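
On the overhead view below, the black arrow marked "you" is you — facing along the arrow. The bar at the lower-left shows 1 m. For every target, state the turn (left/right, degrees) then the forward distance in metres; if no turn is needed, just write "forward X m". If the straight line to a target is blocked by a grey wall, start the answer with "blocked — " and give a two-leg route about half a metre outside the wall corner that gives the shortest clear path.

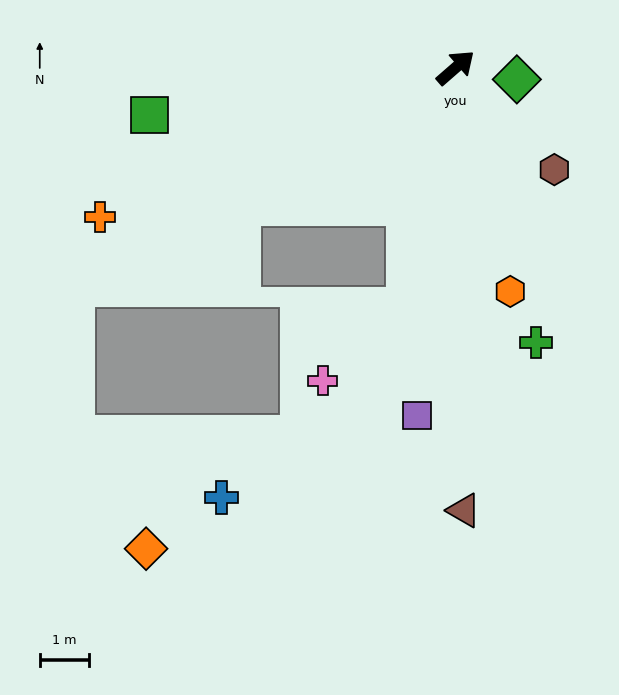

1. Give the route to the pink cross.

blocked — turn right 142°, forward 5.0 m, then turn right 38°, forward 2.3 m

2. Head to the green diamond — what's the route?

turn right 52°, forward 1.3 m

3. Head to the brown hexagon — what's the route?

turn right 87°, forward 2.9 m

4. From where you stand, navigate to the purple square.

turn right 137°, forward 7.1 m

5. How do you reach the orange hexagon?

turn right 117°, forward 4.7 m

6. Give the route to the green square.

turn left 148°, forward 6.3 m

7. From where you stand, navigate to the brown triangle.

turn right 130°, forward 9.0 m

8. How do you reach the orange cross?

turn left 162°, forward 7.8 m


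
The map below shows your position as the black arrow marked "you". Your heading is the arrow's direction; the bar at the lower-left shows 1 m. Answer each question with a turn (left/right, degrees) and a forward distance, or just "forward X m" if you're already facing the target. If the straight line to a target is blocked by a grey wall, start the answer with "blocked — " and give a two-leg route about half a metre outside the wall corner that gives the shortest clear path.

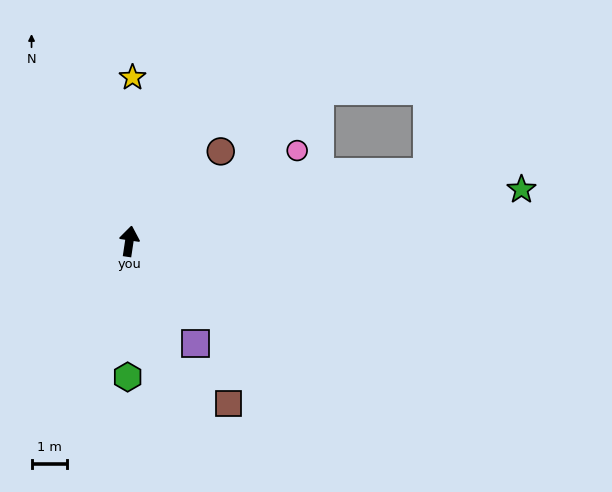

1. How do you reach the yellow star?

turn left 7°, forward 4.6 m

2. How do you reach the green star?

turn right 74°, forward 11.2 m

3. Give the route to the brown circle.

turn right 37°, forward 3.6 m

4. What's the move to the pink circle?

turn right 53°, forward 5.4 m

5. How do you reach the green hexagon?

turn right 172°, forward 3.8 m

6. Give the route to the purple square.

turn right 138°, forward 3.4 m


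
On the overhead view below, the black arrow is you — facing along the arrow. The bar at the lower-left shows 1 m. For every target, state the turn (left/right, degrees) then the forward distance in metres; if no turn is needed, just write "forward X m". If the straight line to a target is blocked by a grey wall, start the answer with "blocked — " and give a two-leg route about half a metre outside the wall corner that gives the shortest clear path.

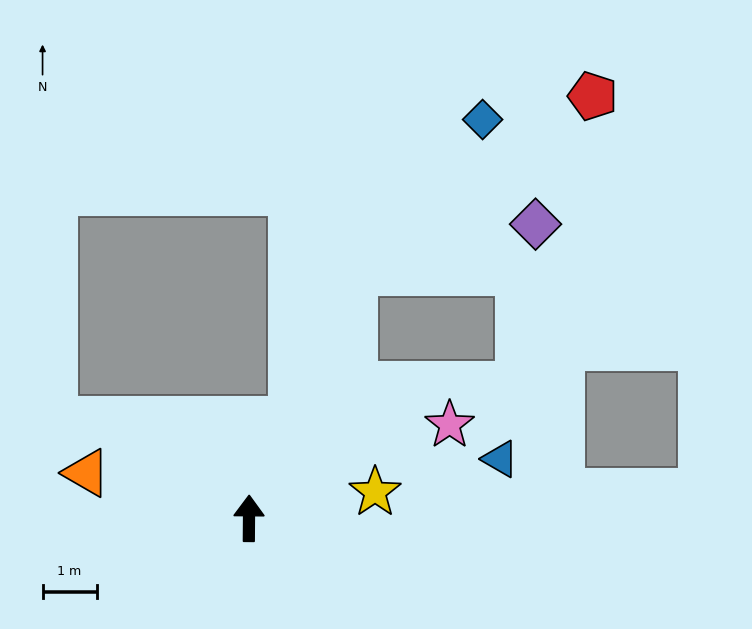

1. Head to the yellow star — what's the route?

turn right 78°, forward 2.4 m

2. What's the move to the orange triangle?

turn left 75°, forward 3.1 m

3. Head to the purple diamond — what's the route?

blocked — turn right 23°, forward 5.0 m, then turn right 52°, forward 3.5 m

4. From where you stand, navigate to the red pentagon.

blocked — turn right 23°, forward 5.0 m, then turn right 30°, forward 5.5 m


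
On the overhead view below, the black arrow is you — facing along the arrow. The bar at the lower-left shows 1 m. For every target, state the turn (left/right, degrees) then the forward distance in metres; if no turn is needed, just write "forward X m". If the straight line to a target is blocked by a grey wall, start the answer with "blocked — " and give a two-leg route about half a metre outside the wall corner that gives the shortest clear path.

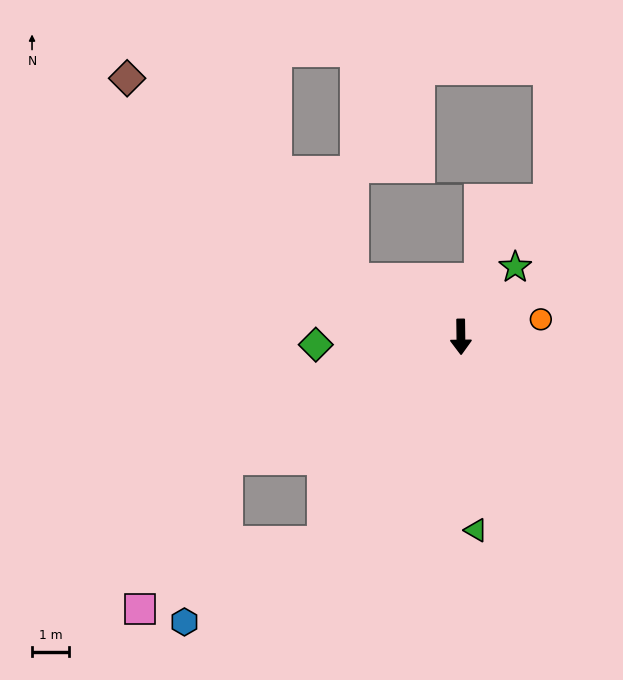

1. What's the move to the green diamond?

turn right 88°, forward 3.9 m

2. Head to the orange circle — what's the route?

turn left 102°, forward 2.2 m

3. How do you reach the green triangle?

turn left 4°, forward 5.2 m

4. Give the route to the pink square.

blocked — turn right 63°, forward 7.1 m, then turn left 32°, forward 4.7 m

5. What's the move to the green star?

turn left 141°, forward 2.4 m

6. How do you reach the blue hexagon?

blocked — turn right 35°, forward 6.7 m, then turn right 26°, forward 4.3 m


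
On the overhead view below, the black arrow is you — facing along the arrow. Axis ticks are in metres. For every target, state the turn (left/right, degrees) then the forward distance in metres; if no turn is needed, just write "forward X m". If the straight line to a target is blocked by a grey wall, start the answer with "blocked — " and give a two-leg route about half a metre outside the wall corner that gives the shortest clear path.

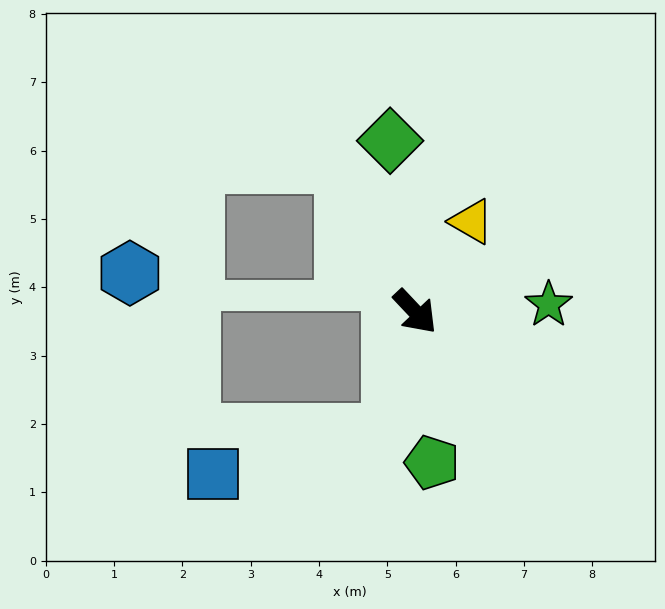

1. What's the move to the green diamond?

turn left 145°, forward 2.5 m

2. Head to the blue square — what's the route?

blocked — turn right 54°, forward 1.8 m, then turn right 66°, forward 2.7 m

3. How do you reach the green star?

turn left 50°, forward 2.0 m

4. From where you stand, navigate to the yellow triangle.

turn left 105°, forward 1.6 m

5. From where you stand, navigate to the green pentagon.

turn right 37°, forward 2.2 m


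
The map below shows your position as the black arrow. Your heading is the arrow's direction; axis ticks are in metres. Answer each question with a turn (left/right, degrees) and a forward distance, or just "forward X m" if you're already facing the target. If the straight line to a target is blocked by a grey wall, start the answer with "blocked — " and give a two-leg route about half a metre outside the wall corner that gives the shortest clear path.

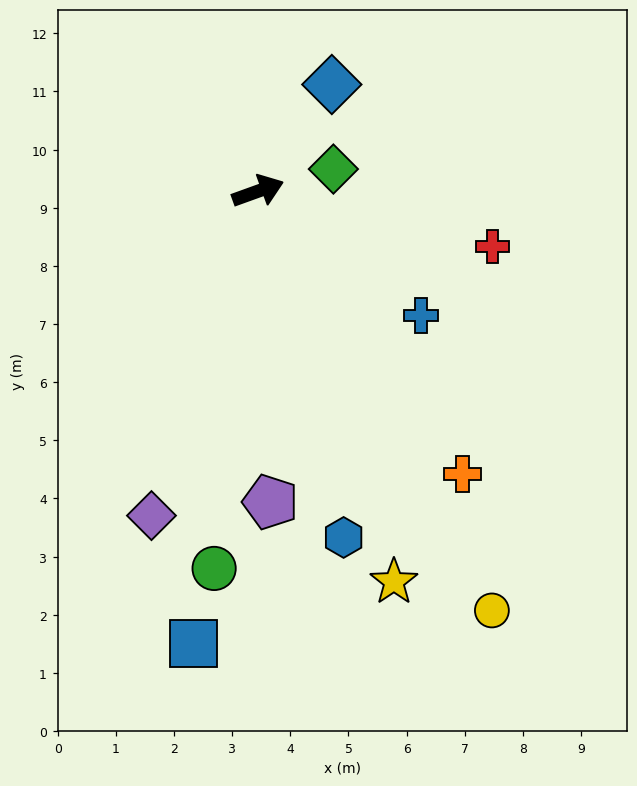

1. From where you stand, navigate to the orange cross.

turn right 74°, forward 6.0 m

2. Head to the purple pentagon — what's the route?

turn right 108°, forward 5.3 m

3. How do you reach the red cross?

turn right 33°, forward 4.1 m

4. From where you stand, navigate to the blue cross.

turn right 57°, forward 3.5 m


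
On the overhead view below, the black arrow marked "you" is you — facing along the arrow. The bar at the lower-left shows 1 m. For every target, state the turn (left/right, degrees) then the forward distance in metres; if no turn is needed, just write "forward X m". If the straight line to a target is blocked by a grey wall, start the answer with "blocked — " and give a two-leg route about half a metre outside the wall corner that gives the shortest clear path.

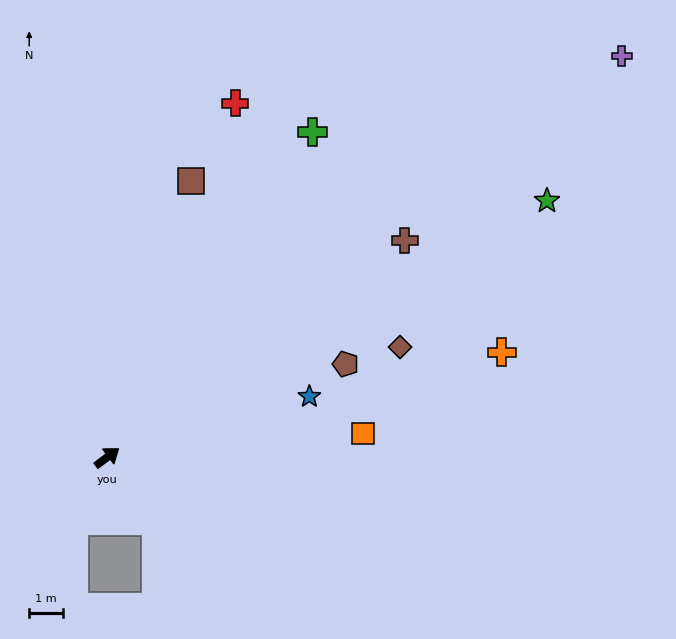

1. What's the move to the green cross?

turn left 21°, forward 11.4 m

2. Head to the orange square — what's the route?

turn right 32°, forward 7.6 m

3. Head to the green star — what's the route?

turn right 7°, forward 15.1 m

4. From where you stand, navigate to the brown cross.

forward 10.9 m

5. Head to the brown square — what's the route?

turn left 36°, forward 8.6 m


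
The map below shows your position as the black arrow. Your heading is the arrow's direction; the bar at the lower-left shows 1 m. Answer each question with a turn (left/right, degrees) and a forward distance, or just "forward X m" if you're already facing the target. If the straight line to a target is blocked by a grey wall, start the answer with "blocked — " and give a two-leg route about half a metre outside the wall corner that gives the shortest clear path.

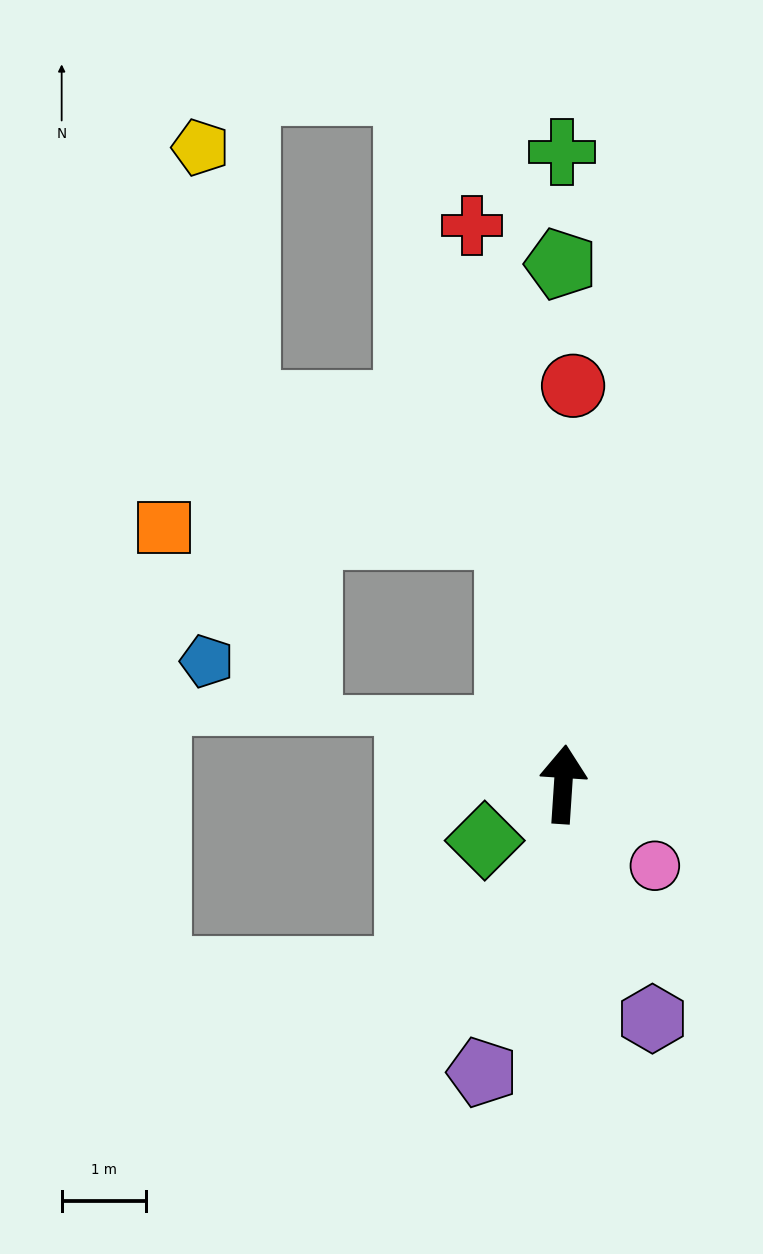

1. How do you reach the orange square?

blocked — turn left 15°, forward 3.0 m, then turn left 78°, forward 4.1 m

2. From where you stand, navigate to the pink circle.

turn right 128°, forward 1.4 m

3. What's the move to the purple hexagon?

turn right 155°, forward 3.0 m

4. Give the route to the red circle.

turn left 2°, forward 4.7 m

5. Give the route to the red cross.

turn left 13°, forward 6.7 m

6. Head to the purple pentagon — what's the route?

turn left 168°, forward 3.5 m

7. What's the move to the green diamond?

turn left 129°, forward 1.1 m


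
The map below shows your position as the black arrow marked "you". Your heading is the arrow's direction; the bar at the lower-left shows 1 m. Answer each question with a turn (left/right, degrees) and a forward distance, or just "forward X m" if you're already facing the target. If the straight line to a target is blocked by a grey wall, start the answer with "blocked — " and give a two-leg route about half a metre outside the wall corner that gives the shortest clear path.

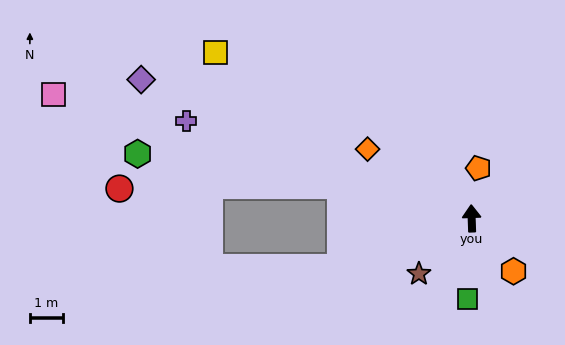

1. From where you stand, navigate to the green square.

turn left 175°, forward 2.5 m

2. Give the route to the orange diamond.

turn left 54°, forward 3.8 m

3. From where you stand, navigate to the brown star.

turn left 134°, forward 2.3 m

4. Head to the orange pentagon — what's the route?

turn right 10°, forward 1.5 m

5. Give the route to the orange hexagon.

turn right 144°, forward 2.0 m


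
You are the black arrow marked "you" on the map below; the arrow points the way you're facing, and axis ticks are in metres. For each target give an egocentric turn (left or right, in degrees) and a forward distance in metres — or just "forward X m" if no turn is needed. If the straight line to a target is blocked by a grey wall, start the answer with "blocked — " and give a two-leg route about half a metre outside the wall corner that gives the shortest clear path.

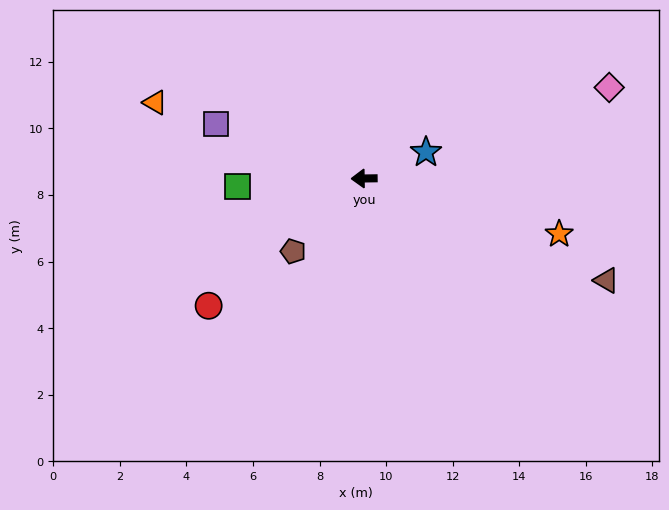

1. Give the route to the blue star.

turn right 158°, forward 2.0 m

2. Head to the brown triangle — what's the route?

turn left 156°, forward 7.9 m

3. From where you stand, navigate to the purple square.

turn right 21°, forward 4.7 m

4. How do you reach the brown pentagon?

turn left 45°, forward 3.1 m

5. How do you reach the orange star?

turn left 163°, forward 6.1 m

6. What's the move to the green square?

turn left 3°, forward 3.8 m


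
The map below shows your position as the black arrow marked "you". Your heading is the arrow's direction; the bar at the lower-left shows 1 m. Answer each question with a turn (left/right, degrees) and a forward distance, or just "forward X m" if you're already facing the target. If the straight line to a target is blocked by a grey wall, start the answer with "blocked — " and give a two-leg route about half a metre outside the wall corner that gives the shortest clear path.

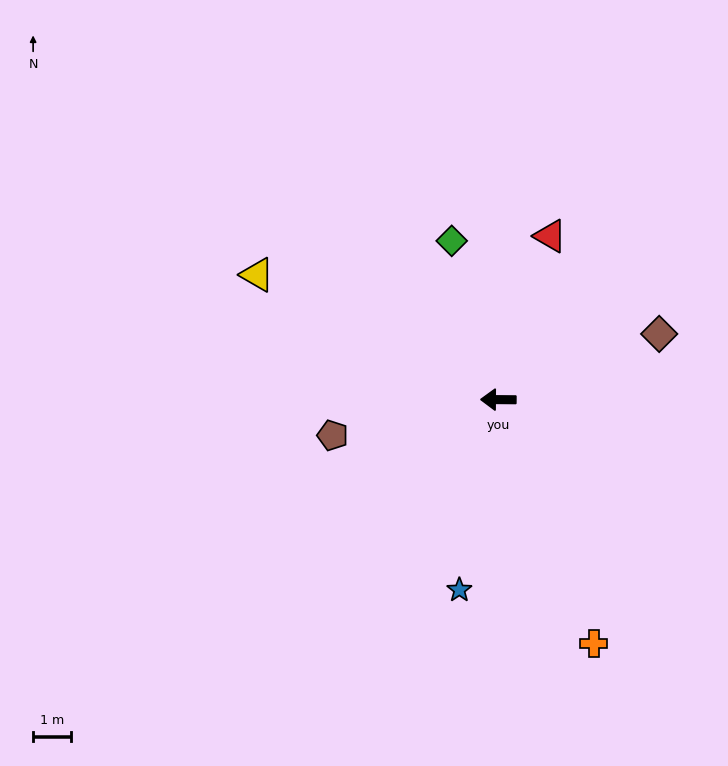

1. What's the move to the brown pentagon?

turn left 13°, forward 4.4 m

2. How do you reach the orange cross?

turn left 112°, forward 6.8 m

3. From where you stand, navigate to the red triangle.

turn right 107°, forward 4.5 m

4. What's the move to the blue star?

turn left 79°, forward 5.1 m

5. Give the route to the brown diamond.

turn right 157°, forward 4.5 m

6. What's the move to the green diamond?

turn right 73°, forward 4.3 m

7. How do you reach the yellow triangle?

turn right 27°, forward 7.1 m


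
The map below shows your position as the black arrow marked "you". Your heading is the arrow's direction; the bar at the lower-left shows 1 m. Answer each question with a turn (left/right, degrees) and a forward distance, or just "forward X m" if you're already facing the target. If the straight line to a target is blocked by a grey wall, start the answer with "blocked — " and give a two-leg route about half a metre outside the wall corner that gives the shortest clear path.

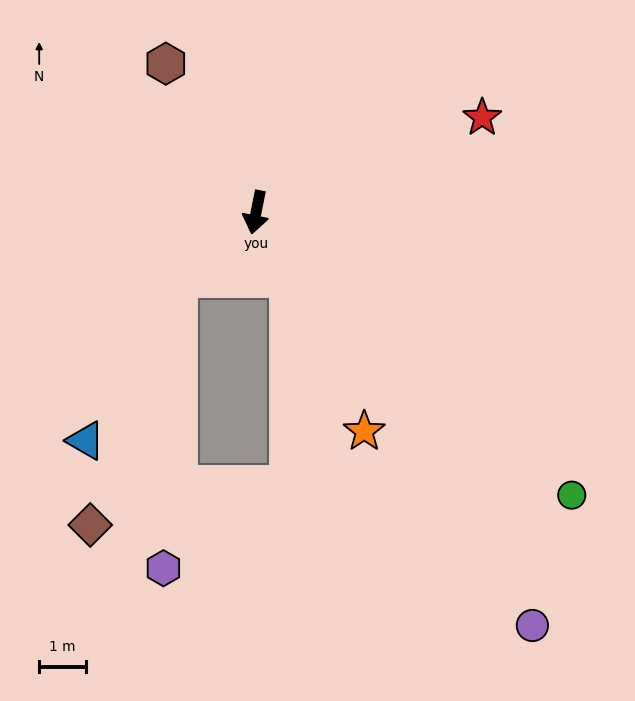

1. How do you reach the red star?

turn left 124°, forward 5.2 m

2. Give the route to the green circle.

turn left 60°, forward 9.0 m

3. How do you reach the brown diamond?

blocked — turn right 39°, forward 2.2 m, then turn left 31°, forward 5.6 m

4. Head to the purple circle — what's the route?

turn left 45°, forward 10.6 m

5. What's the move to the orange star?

turn left 38°, forward 5.2 m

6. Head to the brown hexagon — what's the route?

turn right 137°, forward 3.7 m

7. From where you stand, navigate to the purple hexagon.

blocked — turn right 39°, forward 2.2 m, then turn left 48°, forward 6.2 m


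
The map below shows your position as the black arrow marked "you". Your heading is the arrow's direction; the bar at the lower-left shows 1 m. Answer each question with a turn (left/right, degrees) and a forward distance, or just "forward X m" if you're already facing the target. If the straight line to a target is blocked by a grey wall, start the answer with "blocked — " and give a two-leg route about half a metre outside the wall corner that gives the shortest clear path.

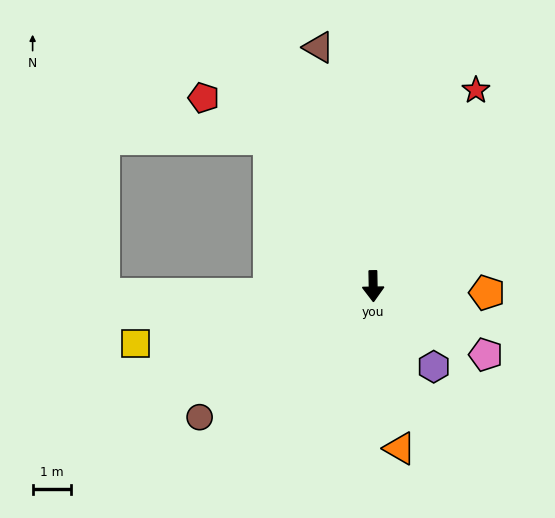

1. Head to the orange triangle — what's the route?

turn left 8°, forward 4.3 m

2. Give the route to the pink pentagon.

turn left 58°, forward 3.5 m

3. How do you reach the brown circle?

turn right 54°, forward 5.7 m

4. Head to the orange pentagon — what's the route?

turn left 86°, forward 3.0 m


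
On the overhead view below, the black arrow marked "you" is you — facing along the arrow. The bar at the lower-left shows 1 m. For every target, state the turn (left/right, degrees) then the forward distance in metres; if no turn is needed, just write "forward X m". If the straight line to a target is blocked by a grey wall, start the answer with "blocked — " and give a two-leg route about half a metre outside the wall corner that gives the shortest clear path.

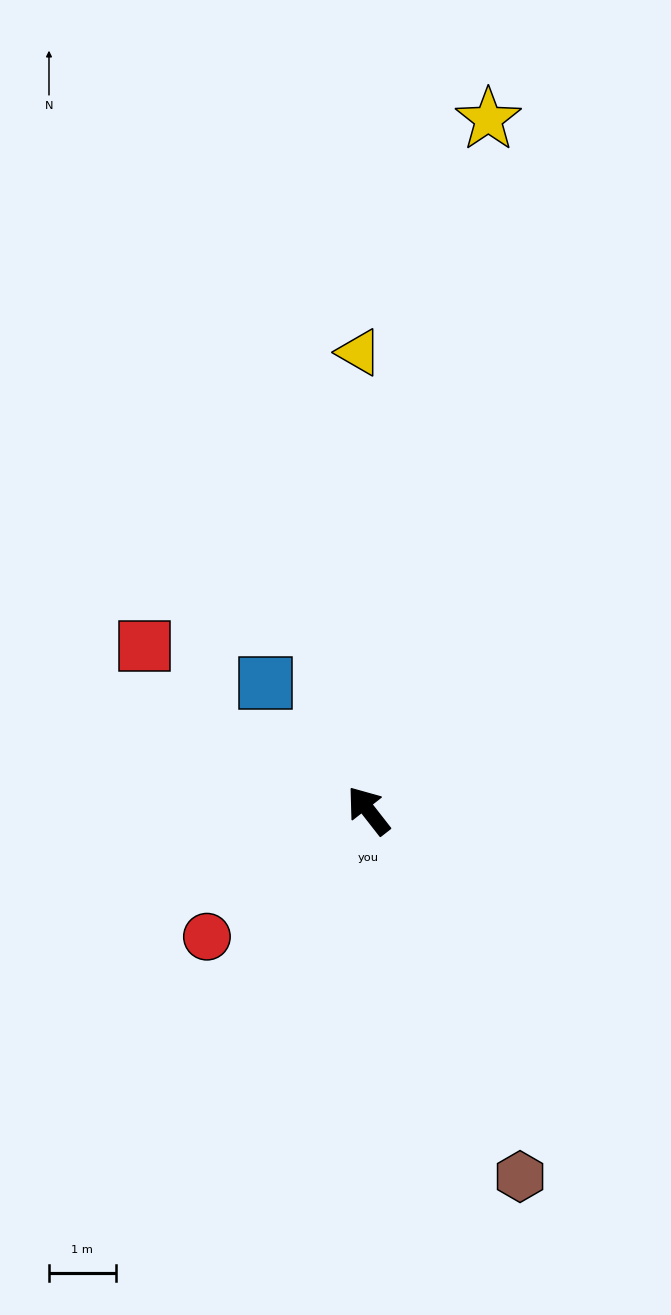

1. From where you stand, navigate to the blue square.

forward 2.5 m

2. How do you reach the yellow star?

turn right 48°, forward 10.5 m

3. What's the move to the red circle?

turn left 90°, forward 3.1 m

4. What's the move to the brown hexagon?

turn left 165°, forward 6.0 m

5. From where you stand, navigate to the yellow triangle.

turn right 37°, forward 6.9 m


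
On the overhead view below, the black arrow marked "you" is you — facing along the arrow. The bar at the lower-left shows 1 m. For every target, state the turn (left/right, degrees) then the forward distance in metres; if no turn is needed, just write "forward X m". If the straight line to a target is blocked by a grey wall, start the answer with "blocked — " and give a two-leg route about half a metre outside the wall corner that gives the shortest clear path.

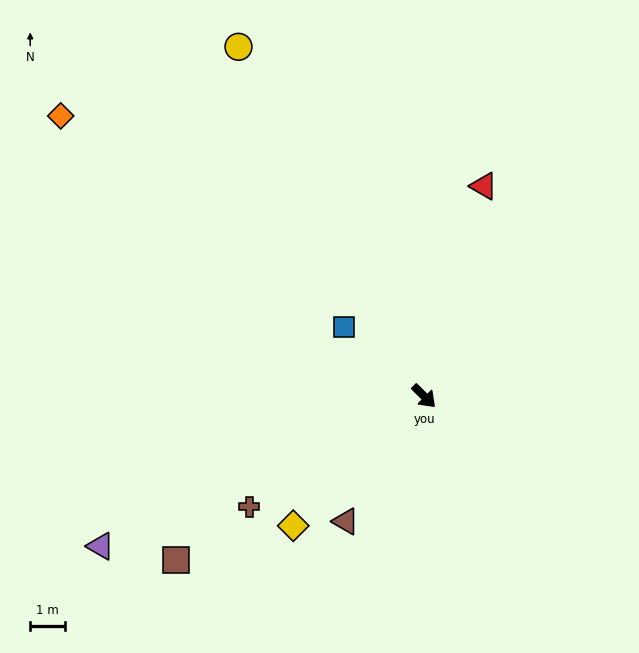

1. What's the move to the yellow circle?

turn left 163°, forward 11.4 m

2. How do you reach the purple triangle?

turn right 110°, forward 10.3 m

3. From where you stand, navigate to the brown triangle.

turn right 77°, forward 4.3 m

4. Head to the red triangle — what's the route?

turn left 119°, forward 6.3 m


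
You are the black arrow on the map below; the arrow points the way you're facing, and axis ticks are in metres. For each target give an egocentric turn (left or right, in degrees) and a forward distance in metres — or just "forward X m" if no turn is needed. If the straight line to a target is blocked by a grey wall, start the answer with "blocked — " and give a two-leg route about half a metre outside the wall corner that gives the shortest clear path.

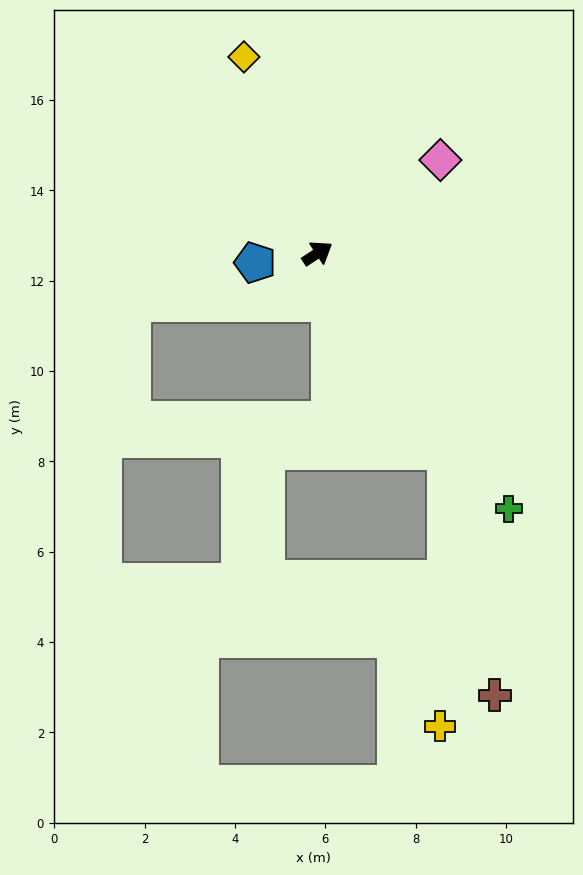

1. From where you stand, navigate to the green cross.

turn right 86°, forward 7.1 m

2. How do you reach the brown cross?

blocked — turn right 90°, forward 5.2 m, then turn right 22°, forward 5.5 m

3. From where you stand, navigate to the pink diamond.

turn left 4°, forward 3.4 m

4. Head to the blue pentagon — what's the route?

turn left 155°, forward 1.4 m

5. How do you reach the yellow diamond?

turn left 77°, forward 4.6 m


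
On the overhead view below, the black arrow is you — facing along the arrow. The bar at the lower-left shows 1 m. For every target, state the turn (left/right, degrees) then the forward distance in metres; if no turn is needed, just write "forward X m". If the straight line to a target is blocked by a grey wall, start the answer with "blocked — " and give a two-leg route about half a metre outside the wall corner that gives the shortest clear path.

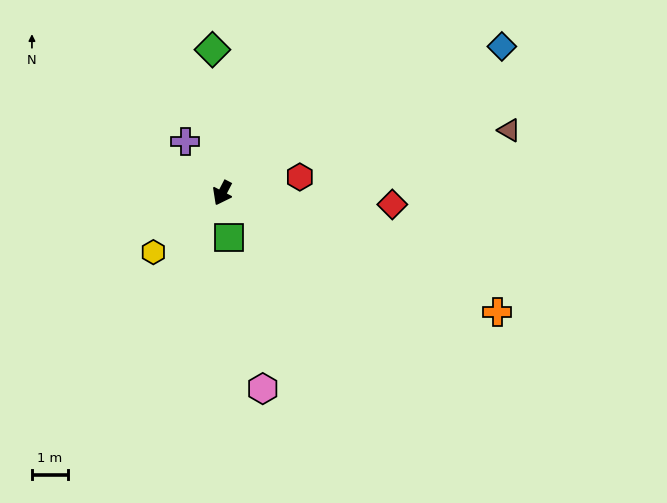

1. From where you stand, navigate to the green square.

turn left 36°, forward 1.2 m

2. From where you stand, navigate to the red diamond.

turn left 114°, forward 4.7 m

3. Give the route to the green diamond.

turn right 149°, forward 4.0 m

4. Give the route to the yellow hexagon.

turn right 22°, forward 2.5 m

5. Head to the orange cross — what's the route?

turn left 94°, forward 8.3 m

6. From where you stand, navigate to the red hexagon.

turn left 129°, forward 2.2 m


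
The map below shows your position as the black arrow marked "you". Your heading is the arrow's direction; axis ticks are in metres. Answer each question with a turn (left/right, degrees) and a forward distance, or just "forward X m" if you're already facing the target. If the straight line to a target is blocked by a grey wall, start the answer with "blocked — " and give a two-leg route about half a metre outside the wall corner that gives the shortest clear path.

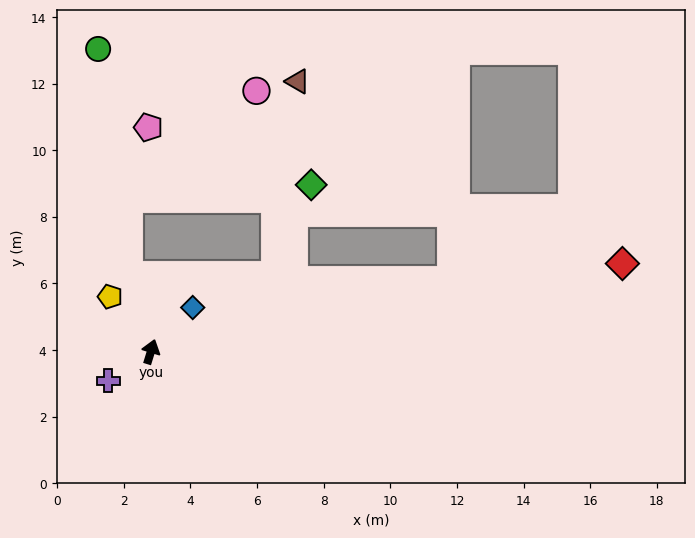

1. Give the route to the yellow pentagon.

turn left 54°, forward 2.1 m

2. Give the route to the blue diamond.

turn right 26°, forward 1.8 m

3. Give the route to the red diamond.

turn right 62°, forward 14.4 m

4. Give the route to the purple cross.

turn left 141°, forward 1.5 m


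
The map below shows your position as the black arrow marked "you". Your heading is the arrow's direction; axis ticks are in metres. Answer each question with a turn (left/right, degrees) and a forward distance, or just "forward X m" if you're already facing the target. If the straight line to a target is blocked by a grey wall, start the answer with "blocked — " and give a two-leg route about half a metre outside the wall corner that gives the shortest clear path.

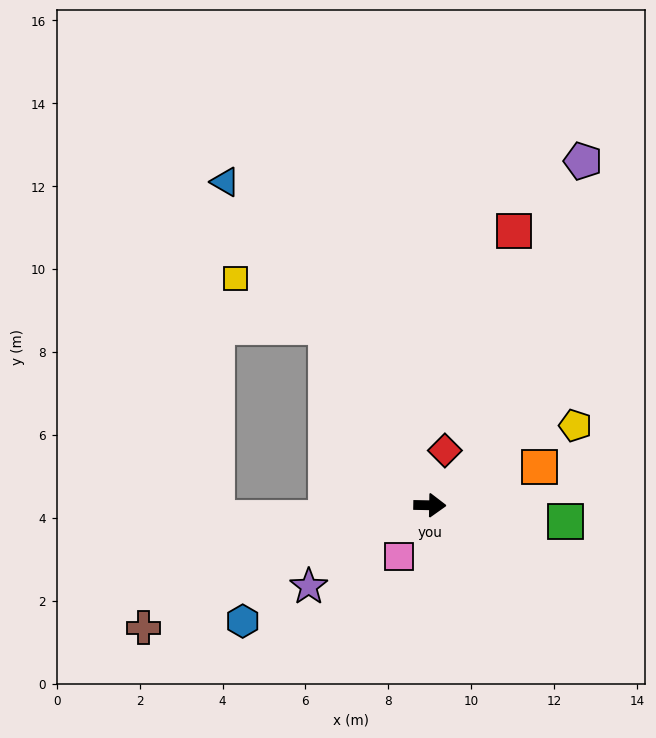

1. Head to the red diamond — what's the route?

turn left 76°, forward 1.4 m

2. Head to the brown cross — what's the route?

turn right 156°, forward 7.5 m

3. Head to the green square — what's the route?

turn right 6°, forward 3.3 m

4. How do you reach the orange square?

turn left 20°, forward 2.8 m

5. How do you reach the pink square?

turn right 120°, forward 1.4 m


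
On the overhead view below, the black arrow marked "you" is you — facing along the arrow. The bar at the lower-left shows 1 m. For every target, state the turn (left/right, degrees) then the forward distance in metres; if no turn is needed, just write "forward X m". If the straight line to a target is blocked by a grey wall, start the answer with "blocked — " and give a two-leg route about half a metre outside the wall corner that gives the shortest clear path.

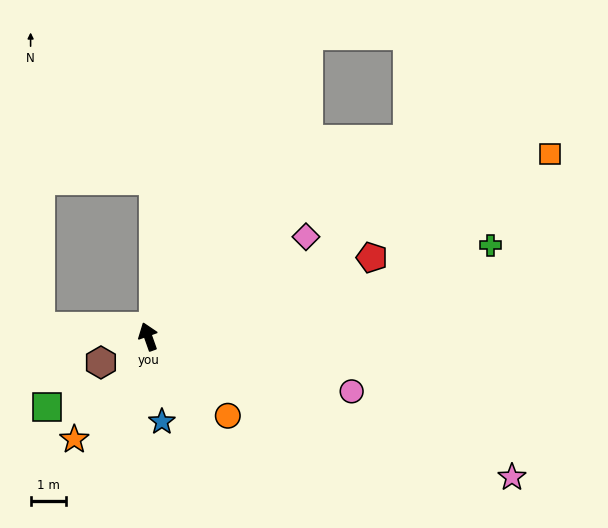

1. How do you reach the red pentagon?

turn right 90°, forward 6.7 m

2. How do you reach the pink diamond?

turn right 77°, forward 5.3 m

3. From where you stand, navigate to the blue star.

turn left 170°, forward 2.4 m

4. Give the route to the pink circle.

turn right 125°, forward 6.0 m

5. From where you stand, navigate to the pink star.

turn right 131°, forward 11.1 m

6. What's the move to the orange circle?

turn right 154°, forward 3.2 m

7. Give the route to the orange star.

turn left 125°, forward 3.6 m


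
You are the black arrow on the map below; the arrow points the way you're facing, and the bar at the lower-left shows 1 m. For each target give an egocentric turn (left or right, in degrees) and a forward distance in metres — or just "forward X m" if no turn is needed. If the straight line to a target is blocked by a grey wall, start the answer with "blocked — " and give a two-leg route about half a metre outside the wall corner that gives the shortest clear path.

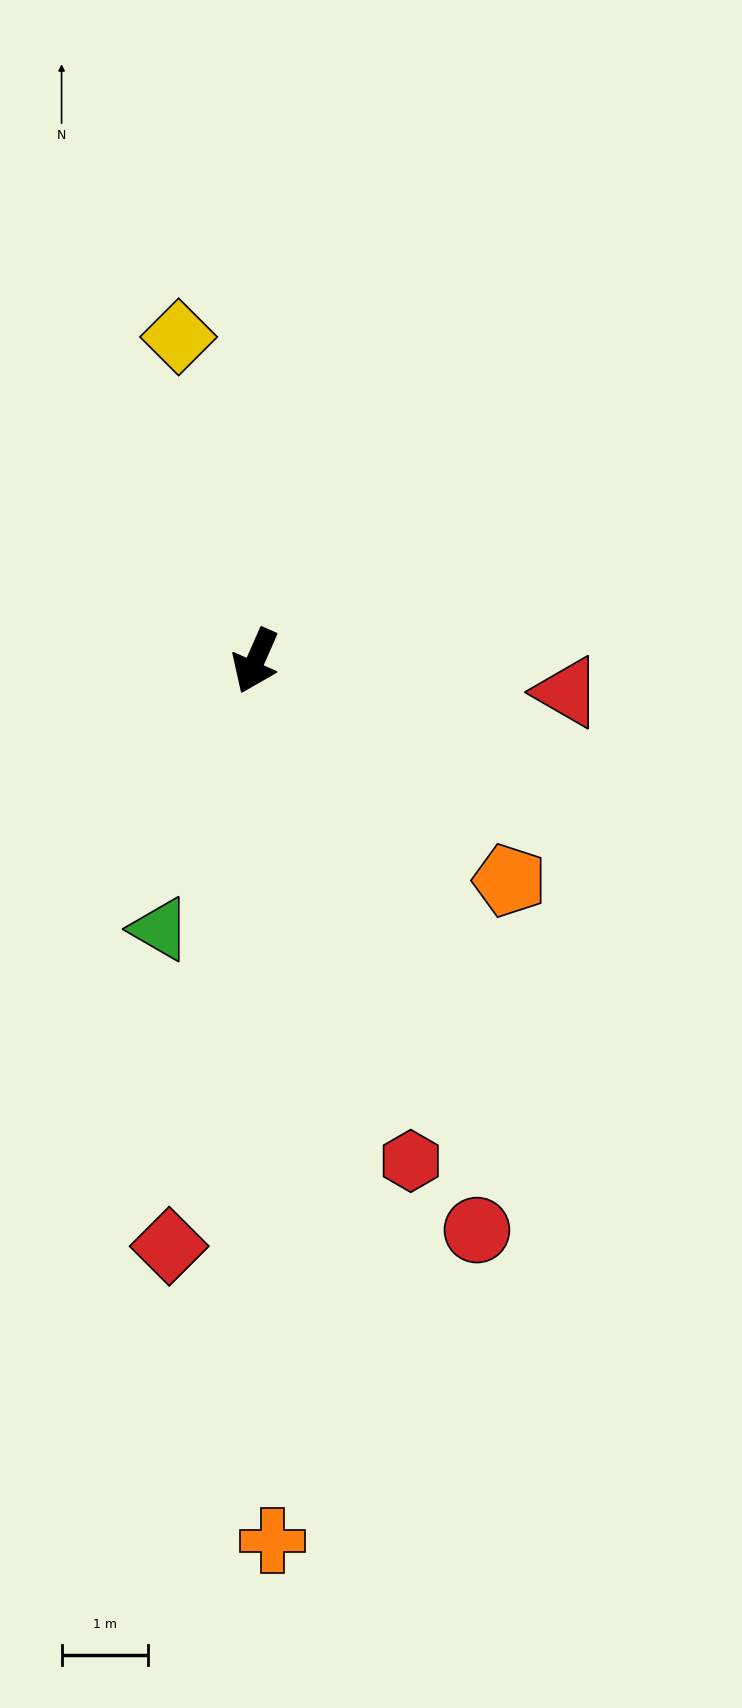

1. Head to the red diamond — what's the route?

turn left 15°, forward 6.9 m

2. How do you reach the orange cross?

turn left 25°, forward 10.2 m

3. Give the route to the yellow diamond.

turn right 143°, forward 3.9 m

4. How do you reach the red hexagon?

turn left 41°, forward 6.1 m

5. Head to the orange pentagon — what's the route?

turn left 73°, forward 3.9 m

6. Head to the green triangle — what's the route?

turn left 4°, forward 3.3 m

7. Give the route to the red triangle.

turn left 108°, forward 3.6 m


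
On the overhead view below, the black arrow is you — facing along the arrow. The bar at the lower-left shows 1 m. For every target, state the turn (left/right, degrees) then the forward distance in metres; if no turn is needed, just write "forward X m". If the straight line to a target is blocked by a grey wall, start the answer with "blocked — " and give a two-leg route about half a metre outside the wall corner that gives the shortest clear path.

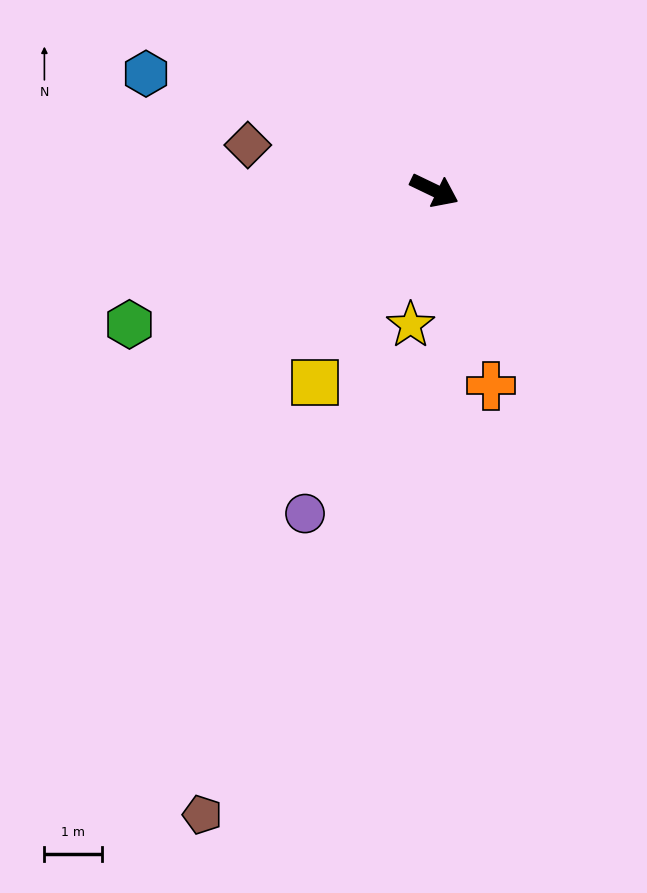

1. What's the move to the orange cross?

turn right 48°, forward 3.5 m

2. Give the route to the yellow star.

turn right 74°, forward 2.4 m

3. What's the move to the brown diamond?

turn right 168°, forward 3.3 m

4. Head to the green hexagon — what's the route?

turn right 131°, forward 5.8 m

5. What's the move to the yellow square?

turn right 96°, forward 3.9 m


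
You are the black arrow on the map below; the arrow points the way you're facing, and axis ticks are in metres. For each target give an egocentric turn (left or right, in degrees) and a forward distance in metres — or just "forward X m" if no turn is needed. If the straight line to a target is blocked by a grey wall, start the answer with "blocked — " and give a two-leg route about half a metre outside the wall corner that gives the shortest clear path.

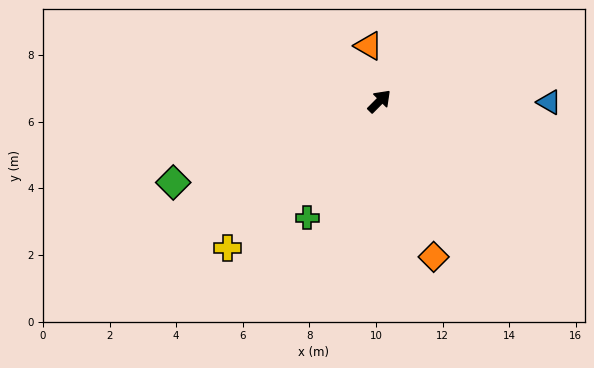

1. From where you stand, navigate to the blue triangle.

turn right 46°, forward 5.1 m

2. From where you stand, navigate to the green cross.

turn right 167°, forward 4.1 m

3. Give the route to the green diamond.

turn left 156°, forward 6.7 m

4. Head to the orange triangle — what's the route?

turn left 56°, forward 1.7 m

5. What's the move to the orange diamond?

turn right 116°, forward 4.9 m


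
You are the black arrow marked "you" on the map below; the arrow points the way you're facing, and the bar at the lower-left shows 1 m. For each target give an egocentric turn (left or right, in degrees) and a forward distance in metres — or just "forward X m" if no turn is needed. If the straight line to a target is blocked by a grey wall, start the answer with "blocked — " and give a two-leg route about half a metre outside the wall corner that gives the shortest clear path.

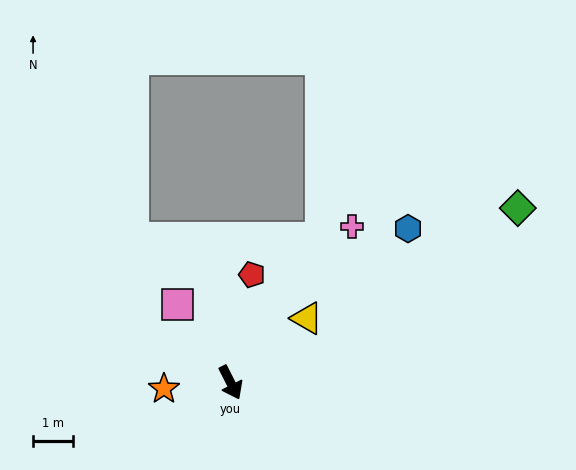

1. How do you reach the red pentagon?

turn left 142°, forward 2.8 m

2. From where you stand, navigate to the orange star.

turn right 112°, forward 1.7 m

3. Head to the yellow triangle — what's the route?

turn left 103°, forward 2.5 m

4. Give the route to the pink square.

turn right 173°, forward 2.4 m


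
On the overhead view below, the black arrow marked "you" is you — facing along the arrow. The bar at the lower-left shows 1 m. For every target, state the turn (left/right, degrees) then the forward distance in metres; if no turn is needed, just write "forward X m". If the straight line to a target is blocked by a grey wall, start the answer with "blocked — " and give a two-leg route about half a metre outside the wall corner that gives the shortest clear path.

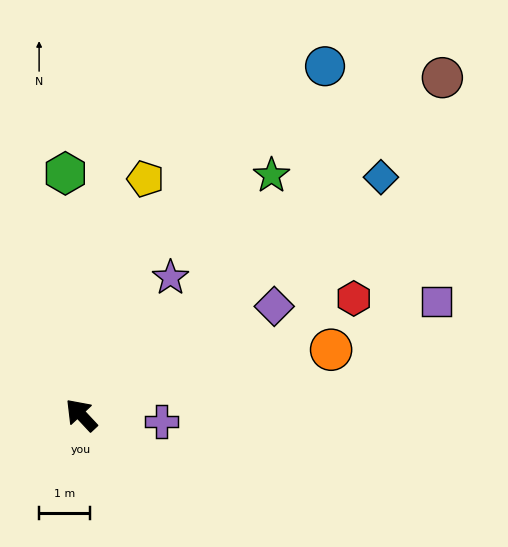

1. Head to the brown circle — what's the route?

turn right 90°, forward 9.8 m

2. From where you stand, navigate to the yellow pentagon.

turn right 58°, forward 4.8 m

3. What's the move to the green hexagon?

turn right 39°, forward 4.8 m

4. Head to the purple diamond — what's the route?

turn right 104°, forward 4.4 m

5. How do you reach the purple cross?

turn right 138°, forward 1.6 m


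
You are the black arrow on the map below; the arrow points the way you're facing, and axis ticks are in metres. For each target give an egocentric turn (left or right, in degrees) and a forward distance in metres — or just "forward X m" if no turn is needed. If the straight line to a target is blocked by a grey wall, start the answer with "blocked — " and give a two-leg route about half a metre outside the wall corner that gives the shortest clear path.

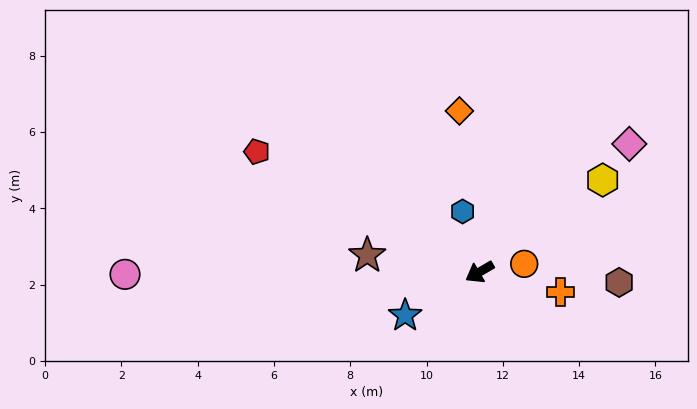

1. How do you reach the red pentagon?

turn right 59°, forward 6.6 m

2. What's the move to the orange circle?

turn left 160°, forward 1.2 m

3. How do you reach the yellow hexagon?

turn right 174°, forward 4.0 m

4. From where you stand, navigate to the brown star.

turn right 39°, forward 3.0 m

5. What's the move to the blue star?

forward 2.3 m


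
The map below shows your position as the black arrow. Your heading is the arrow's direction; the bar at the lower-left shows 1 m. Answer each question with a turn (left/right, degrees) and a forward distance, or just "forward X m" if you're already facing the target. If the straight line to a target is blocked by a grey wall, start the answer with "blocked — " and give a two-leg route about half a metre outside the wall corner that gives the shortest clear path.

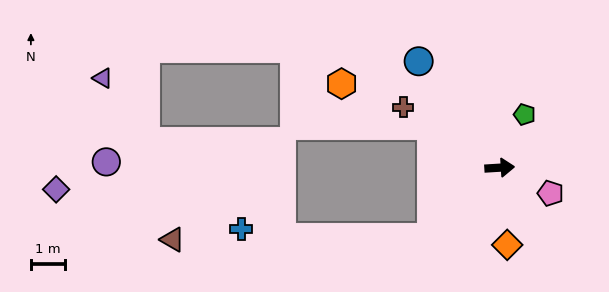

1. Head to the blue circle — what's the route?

turn left 124°, forward 4.0 m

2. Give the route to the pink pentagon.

turn right 30°, forward 1.7 m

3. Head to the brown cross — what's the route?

turn left 144°, forward 3.4 m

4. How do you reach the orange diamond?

turn right 88°, forward 2.3 m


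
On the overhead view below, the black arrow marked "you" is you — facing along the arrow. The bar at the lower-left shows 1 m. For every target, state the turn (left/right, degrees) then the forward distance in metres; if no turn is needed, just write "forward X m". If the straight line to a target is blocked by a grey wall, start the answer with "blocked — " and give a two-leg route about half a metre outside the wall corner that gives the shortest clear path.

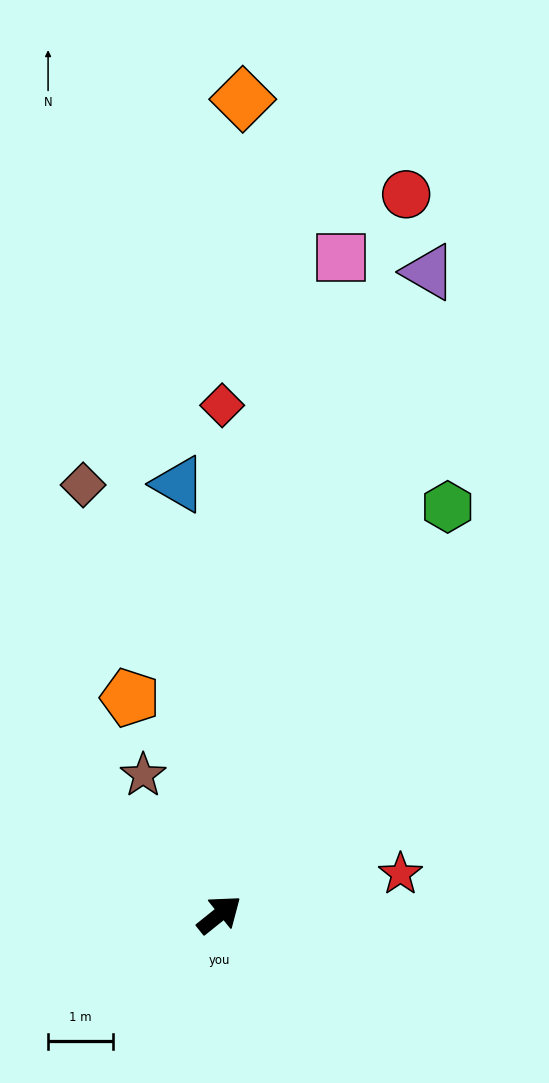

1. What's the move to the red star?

turn right 26°, forward 2.9 m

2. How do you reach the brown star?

turn left 80°, forward 2.5 m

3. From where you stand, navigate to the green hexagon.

turn left 22°, forward 7.2 m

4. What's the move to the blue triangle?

turn left 57°, forward 6.7 m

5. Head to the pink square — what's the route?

turn left 41°, forward 10.3 m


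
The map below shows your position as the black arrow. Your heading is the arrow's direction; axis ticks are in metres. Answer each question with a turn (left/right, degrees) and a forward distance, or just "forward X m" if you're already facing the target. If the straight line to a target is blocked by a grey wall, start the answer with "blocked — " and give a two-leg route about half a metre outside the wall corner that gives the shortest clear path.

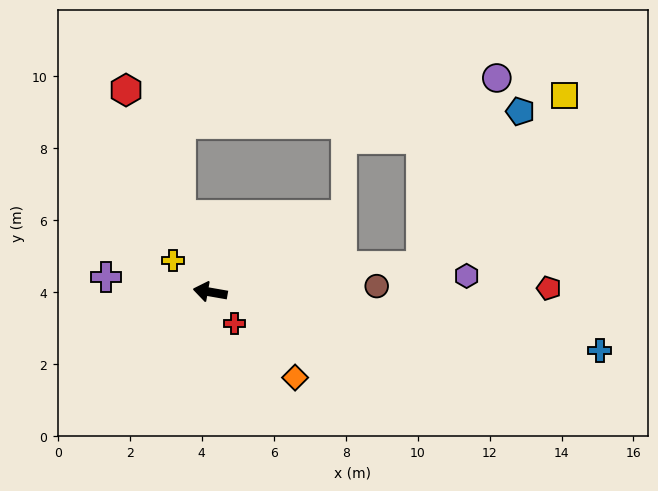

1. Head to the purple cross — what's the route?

forward 2.9 m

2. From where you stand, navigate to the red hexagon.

turn right 57°, forward 6.1 m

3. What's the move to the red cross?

turn left 137°, forward 1.1 m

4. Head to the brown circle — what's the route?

turn right 168°, forward 4.6 m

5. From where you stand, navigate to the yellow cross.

turn right 30°, forward 1.4 m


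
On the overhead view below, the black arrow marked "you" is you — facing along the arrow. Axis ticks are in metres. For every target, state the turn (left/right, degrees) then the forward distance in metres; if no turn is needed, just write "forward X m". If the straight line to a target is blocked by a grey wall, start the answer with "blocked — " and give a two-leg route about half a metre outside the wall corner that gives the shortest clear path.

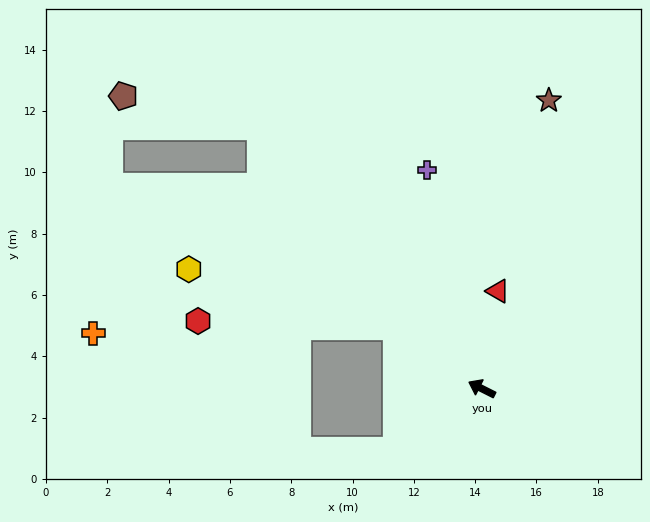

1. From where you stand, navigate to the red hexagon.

blocked — turn right 9°, forward 3.5 m, then turn left 34°, forward 6.4 m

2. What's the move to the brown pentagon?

blocked — turn right 23°, forward 11.2 m, then turn left 37°, forward 4.6 m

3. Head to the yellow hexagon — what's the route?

blocked — turn right 9°, forward 3.5 m, then turn left 20°, forward 7.0 m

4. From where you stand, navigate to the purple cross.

turn right 49°, forward 7.4 m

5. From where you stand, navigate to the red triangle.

turn right 73°, forward 3.2 m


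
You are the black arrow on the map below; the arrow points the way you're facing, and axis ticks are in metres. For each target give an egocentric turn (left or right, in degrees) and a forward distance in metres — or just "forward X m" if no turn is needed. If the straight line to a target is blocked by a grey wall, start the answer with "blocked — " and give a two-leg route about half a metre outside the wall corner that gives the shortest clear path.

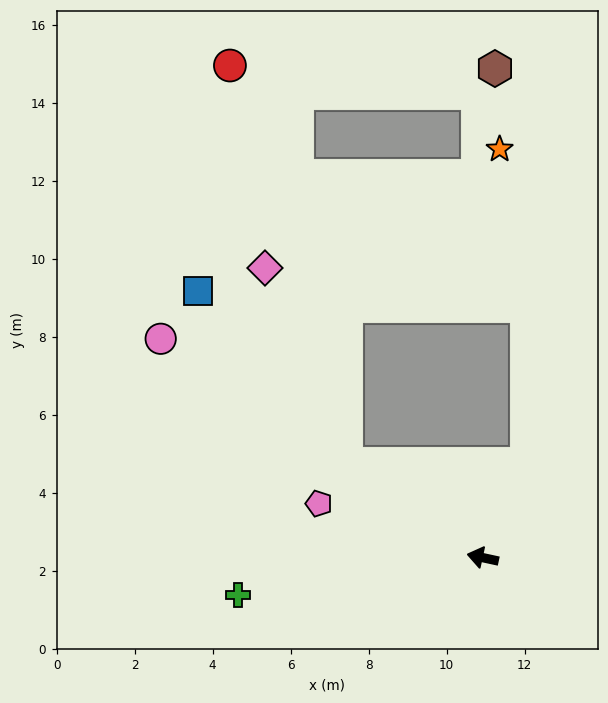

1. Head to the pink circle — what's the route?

turn right 22°, forward 10.0 m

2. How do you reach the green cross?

turn left 21°, forward 6.3 m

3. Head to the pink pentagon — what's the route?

turn right 6°, forward 4.4 m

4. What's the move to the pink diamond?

blocked — turn right 23°, forward 4.2 m, then turn right 32°, forward 5.4 m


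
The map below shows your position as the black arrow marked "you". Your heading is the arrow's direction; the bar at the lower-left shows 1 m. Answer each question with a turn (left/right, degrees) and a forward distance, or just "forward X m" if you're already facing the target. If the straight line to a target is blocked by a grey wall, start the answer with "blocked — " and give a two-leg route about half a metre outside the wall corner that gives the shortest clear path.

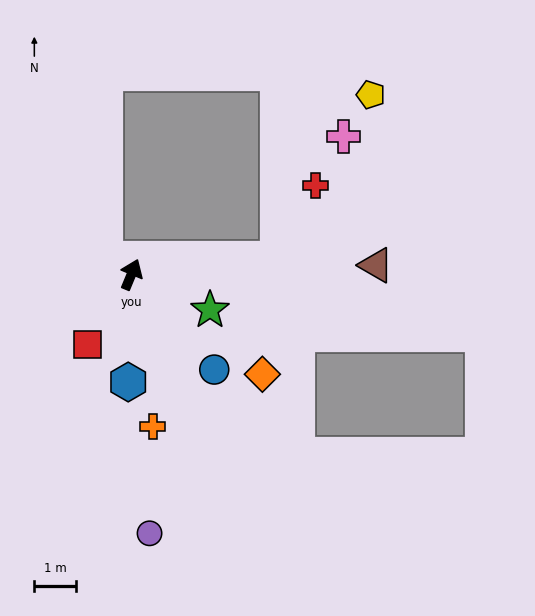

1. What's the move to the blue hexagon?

turn right 159°, forward 2.6 m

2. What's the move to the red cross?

blocked — turn right 61°, forward 3.5 m, then turn left 56°, forward 2.0 m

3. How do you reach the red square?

turn left 171°, forward 2.0 m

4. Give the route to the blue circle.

turn right 116°, forward 3.0 m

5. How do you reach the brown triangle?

turn right 65°, forward 5.9 m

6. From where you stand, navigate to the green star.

turn right 92°, forward 2.1 m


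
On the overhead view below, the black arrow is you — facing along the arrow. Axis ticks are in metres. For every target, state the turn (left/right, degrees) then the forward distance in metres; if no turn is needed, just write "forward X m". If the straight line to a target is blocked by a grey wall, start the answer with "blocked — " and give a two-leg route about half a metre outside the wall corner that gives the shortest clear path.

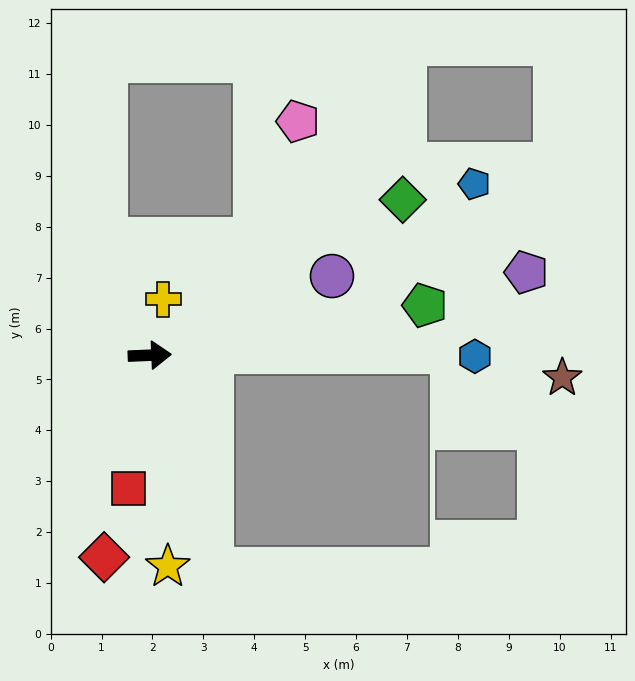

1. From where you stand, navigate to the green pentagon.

turn left 8°, forward 5.5 m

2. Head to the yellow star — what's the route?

turn right 88°, forward 4.2 m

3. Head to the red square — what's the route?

turn right 101°, forward 2.7 m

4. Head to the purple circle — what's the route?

turn left 21°, forward 3.9 m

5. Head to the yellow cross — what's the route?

turn left 74°, forward 1.1 m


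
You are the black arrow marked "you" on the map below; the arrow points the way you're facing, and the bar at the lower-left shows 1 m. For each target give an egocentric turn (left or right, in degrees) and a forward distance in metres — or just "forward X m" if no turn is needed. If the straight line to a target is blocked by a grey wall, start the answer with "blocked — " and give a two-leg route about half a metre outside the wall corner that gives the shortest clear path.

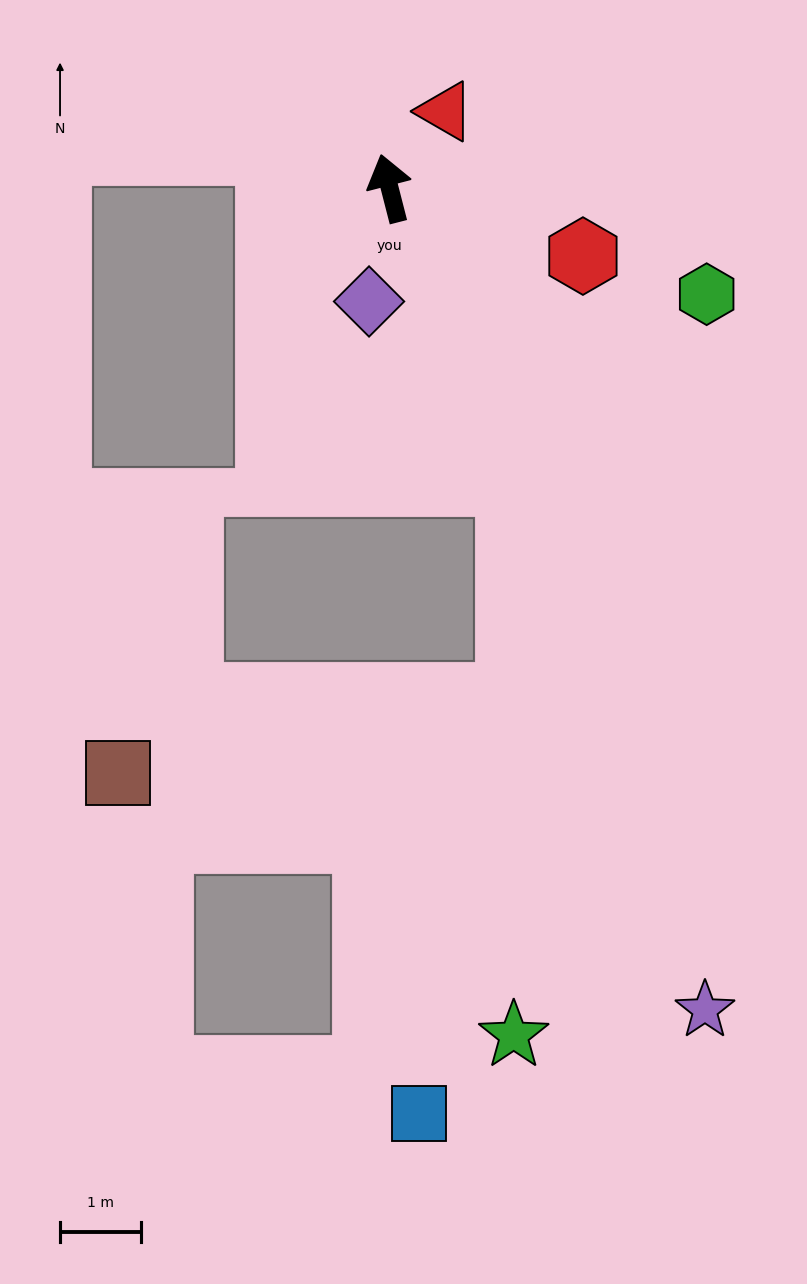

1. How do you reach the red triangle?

turn right 50°, forward 1.2 m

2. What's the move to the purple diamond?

turn left 155°, forward 1.4 m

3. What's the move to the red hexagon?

turn right 124°, forward 2.5 m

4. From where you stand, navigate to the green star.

blocked — turn right 172°, forward 3.9 m, then turn right 22°, forward 6.8 m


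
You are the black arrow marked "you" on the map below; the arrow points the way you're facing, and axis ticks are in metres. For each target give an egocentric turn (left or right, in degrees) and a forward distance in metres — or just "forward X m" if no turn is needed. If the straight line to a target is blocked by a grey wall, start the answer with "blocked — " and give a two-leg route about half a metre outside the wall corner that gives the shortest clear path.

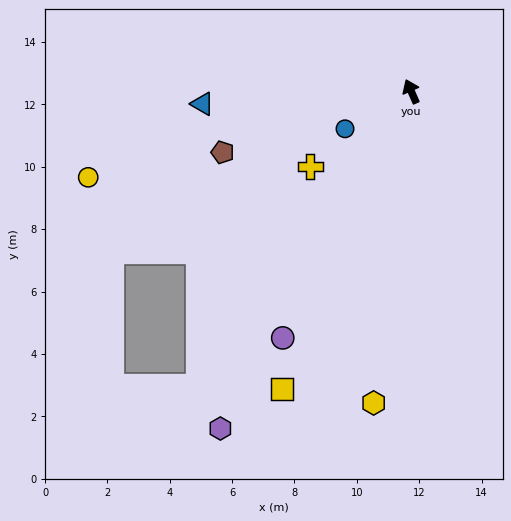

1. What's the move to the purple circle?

turn left 129°, forward 8.9 m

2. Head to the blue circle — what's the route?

turn left 96°, forward 2.4 m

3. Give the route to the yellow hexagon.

turn left 149°, forward 10.1 m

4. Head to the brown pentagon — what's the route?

turn left 84°, forward 6.4 m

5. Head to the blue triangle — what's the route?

turn left 70°, forward 6.7 m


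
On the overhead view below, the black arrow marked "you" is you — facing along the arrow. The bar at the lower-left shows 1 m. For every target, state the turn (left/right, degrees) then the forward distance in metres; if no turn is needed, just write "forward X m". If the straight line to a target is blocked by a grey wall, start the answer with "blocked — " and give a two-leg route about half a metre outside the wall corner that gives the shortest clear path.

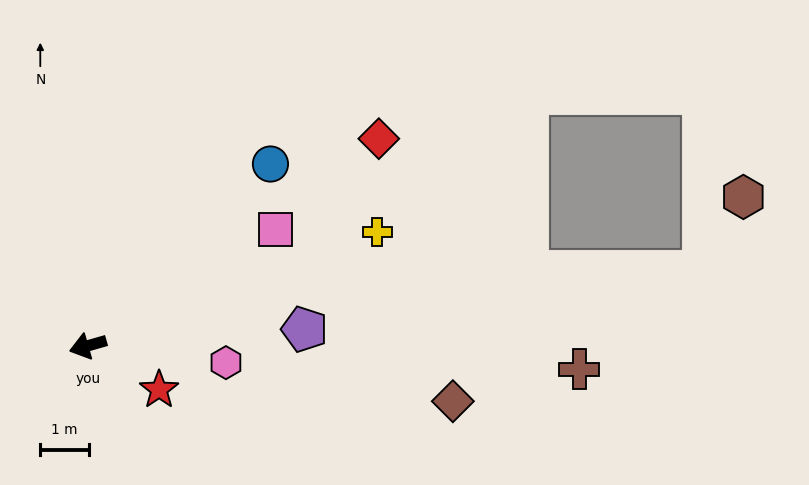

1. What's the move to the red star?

turn left 132°, forward 1.7 m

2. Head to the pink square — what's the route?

turn right 164°, forward 4.5 m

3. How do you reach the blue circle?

turn right 151°, forward 5.3 m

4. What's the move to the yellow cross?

turn right 174°, forward 6.4 m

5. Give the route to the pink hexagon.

turn left 157°, forward 2.9 m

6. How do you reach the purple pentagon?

turn left 168°, forward 4.5 m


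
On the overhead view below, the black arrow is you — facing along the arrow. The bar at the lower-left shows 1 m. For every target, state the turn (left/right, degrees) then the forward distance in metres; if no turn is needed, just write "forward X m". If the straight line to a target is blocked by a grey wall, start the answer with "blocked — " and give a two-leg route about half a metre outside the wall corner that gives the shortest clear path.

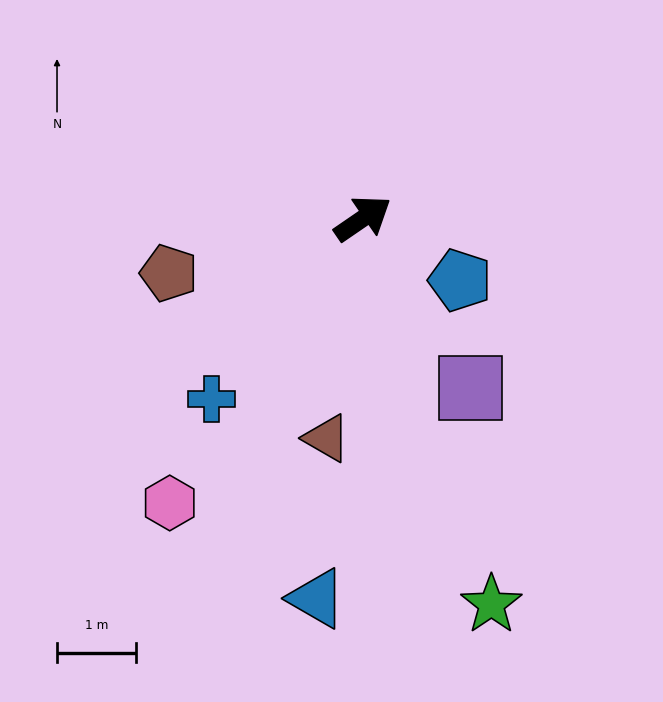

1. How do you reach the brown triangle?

turn right 134°, forward 2.8 m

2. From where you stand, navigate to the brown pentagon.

turn left 161°, forward 2.6 m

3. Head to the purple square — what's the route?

turn right 92°, forward 2.5 m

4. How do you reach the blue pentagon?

turn right 67°, forward 1.5 m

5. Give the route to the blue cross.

turn right 164°, forward 3.0 m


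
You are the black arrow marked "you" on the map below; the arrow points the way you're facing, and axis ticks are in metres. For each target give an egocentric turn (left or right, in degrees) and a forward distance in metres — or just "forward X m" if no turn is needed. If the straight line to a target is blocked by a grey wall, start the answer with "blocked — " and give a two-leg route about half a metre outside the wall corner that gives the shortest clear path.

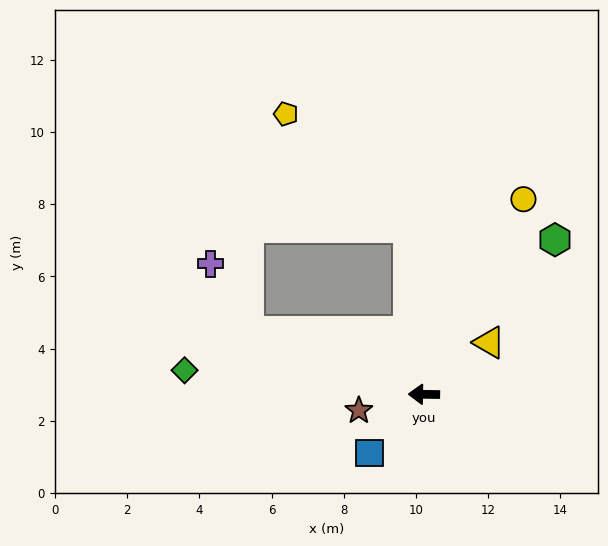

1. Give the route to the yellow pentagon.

blocked — turn right 84°, forward 4.6 m, then turn left 42°, forward 4.6 m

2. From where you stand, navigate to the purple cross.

blocked — turn right 19°, forward 5.2 m, then turn right 41°, forward 2.2 m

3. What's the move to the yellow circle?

turn right 116°, forward 6.1 m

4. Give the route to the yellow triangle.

turn right 141°, forward 2.3 m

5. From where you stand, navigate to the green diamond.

turn right 5°, forward 6.7 m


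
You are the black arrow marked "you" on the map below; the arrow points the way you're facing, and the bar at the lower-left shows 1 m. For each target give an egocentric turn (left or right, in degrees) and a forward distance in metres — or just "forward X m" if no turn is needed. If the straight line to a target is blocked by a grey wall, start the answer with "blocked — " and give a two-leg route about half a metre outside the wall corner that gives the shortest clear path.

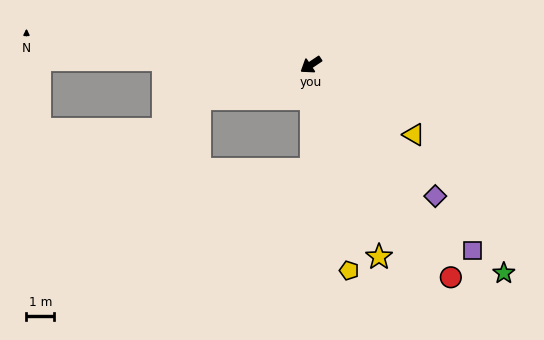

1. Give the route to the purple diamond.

turn left 100°, forward 6.5 m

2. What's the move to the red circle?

turn left 90°, forward 9.1 m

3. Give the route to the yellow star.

turn left 76°, forward 7.3 m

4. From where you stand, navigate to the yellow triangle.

turn left 112°, forward 4.5 m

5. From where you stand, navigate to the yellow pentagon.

turn left 67°, forward 7.5 m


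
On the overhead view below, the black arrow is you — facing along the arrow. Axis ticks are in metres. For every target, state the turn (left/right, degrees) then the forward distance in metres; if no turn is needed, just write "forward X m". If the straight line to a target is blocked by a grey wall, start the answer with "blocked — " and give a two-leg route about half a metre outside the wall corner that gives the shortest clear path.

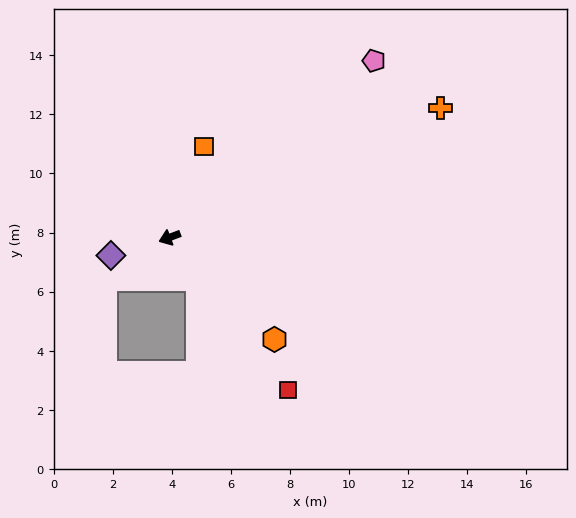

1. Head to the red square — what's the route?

turn left 107°, forward 6.5 m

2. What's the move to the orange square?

turn right 131°, forward 3.3 m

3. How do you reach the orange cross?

turn right 175°, forward 10.2 m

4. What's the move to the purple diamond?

turn right 4°, forward 2.1 m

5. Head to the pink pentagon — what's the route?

turn right 160°, forward 9.1 m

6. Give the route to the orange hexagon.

turn left 115°, forward 4.9 m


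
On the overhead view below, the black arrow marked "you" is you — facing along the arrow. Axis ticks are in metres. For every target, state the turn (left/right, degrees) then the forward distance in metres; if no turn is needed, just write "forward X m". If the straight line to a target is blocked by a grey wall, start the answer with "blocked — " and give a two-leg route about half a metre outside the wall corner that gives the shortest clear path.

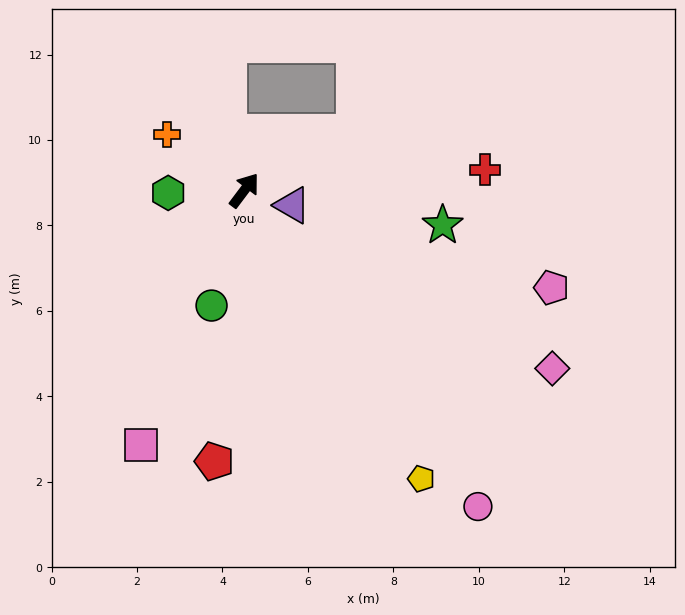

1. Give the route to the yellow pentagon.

turn right 112°, forward 7.9 m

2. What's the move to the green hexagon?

turn left 129°, forward 1.8 m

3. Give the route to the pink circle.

turn right 107°, forward 9.2 m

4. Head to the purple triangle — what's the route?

turn right 70°, forward 1.2 m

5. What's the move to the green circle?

turn right 159°, forward 2.8 m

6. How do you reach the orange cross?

turn left 91°, forward 2.2 m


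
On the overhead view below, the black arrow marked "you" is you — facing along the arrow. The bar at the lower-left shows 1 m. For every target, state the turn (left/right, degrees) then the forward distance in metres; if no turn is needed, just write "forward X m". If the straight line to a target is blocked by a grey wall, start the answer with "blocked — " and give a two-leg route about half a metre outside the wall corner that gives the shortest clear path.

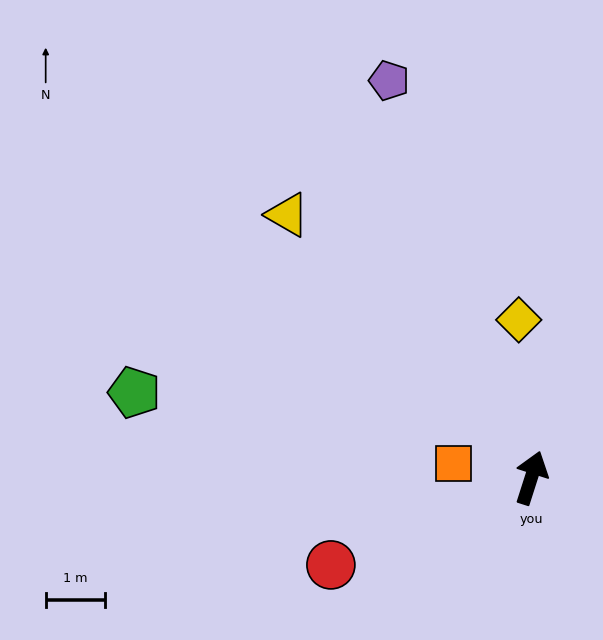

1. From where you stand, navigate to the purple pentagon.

turn left 37°, forward 7.1 m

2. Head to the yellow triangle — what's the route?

turn left 61°, forward 6.1 m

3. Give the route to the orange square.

turn left 97°, forward 1.3 m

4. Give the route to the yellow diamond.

turn left 22°, forward 2.7 m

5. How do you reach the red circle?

turn left 131°, forward 3.7 m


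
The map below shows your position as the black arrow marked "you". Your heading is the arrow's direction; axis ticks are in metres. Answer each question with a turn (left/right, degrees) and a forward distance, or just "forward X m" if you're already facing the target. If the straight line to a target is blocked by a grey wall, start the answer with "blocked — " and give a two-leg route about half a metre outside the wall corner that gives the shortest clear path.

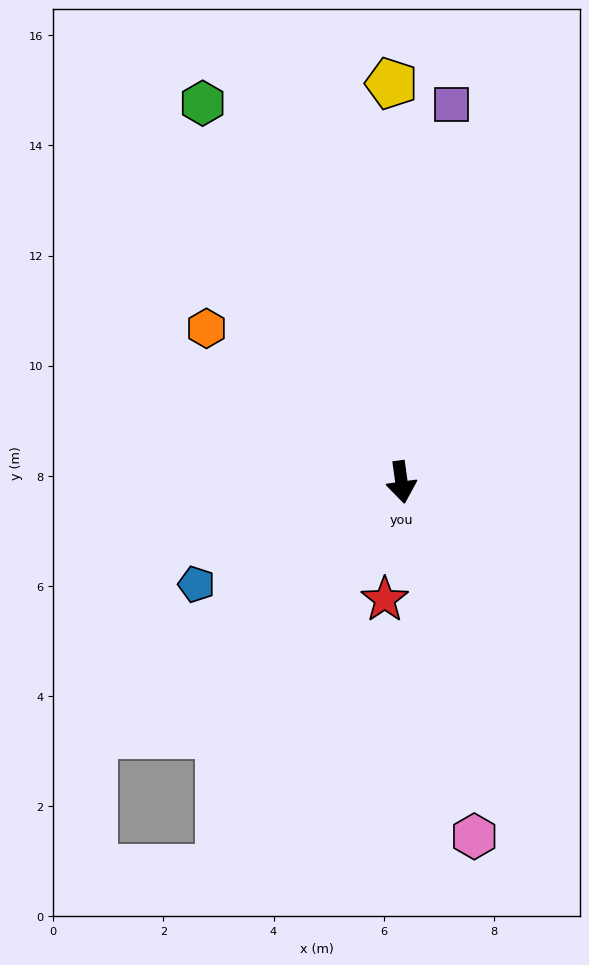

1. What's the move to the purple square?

turn left 165°, forward 6.9 m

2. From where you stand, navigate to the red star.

turn right 16°, forward 2.2 m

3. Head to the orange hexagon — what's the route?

turn right 136°, forward 4.5 m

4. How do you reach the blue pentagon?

turn right 71°, forward 4.2 m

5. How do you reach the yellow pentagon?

turn left 174°, forward 7.2 m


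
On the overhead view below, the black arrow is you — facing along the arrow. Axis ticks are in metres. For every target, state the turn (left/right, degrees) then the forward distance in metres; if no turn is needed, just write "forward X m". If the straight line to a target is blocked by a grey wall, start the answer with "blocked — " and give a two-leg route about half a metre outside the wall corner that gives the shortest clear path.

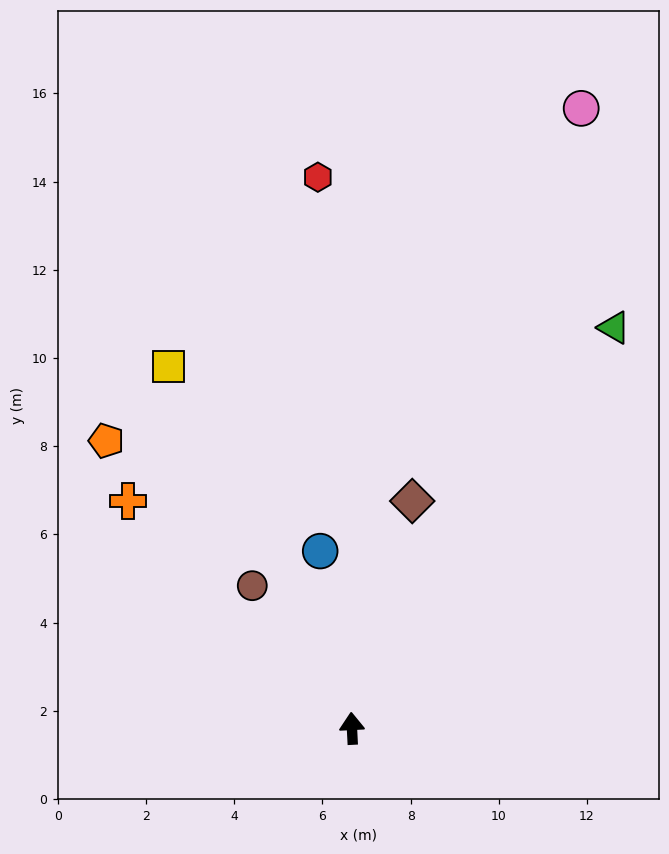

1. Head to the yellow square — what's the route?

turn left 24°, forward 9.2 m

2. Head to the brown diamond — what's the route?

turn right 18°, forward 5.3 m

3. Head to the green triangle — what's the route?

turn right 36°, forward 10.9 m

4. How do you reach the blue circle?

turn left 7°, forward 4.1 m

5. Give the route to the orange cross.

turn left 42°, forward 7.2 m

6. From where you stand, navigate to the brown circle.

turn left 32°, forward 3.9 m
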